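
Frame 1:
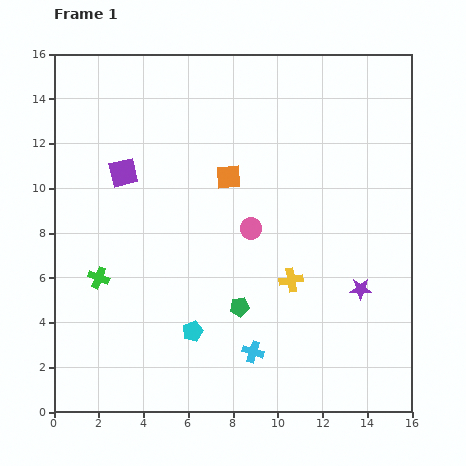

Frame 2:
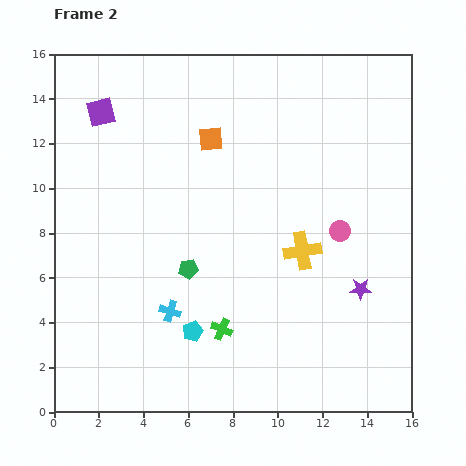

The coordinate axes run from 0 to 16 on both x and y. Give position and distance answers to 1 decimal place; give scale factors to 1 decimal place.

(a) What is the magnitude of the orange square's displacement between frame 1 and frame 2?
1.9

The orange square moved from (7.8, 10.5) to (7.0, 12.2), a distance of √(0.8² + 1.7²) ≈ 1.9.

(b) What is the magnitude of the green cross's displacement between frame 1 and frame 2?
6.0

The green cross moved from (2.0, 6.0) to (7.5, 3.7), a distance of √(5.5² + 2.3²) ≈ 6.0.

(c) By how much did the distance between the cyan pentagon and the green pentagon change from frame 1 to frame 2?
+0.4

Distance in frame 1: 2.4. Distance in frame 2: 2.8.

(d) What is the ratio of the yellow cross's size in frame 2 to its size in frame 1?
1.6×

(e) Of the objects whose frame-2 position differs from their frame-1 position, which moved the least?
the yellow cross

(moved 1.4)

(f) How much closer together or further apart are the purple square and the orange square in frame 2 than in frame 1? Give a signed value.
+0.3

Distance in frame 1: 4.7. Distance in frame 2: 5.0.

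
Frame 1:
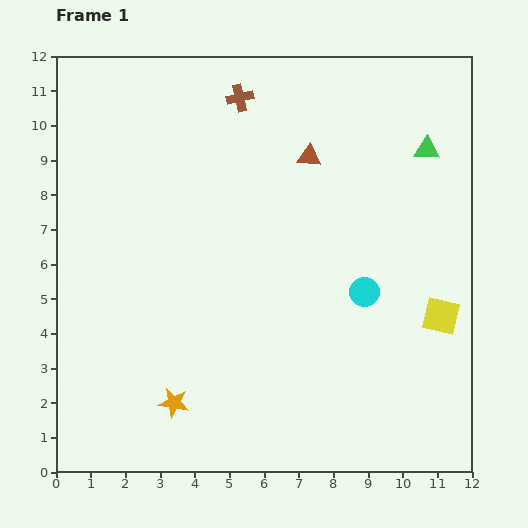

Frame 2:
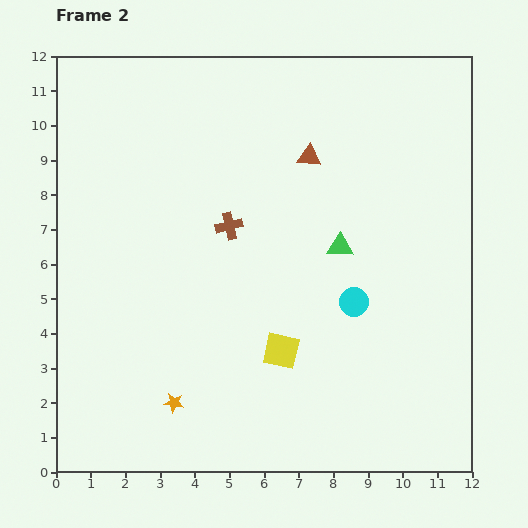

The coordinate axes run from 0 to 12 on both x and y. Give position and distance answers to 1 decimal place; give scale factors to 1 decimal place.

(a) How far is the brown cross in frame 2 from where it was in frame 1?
3.7

The brown cross moved from (5.3, 10.8) to (5.0, 7.1), a distance of √(0.3² + 3.7²) ≈ 3.7.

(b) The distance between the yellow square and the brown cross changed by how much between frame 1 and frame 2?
-4.7

Distance in frame 1: 8.6. Distance in frame 2: 3.9.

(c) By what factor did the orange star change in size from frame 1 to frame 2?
0.7×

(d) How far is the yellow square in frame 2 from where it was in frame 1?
4.7

The yellow square moved from (11.1, 4.5) to (6.5, 3.5), a distance of √(4.6² + 1.0²) ≈ 4.7.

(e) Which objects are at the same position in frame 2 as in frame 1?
the orange star, the brown triangle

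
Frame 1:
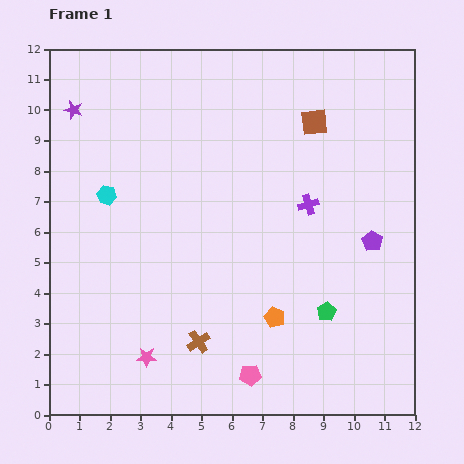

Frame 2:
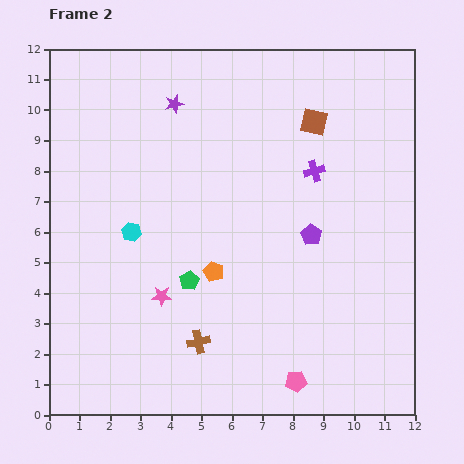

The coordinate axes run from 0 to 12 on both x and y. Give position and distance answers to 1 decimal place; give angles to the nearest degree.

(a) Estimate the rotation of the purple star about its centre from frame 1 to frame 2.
29° counter-clockwise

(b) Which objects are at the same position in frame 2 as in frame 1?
the brown square, the brown cross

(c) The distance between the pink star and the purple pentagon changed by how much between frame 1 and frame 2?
-3.0

Distance in frame 1: 8.3. Distance in frame 2: 5.3.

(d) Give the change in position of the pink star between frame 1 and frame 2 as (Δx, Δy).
(0.5, 2.0)

The pink star was at (3.2, 1.9) in frame 1 and (3.7, 3.9) in frame 2.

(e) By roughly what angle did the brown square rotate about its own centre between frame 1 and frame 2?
18° clockwise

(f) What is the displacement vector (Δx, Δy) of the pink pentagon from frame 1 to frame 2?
(1.5, -0.2)

The pink pentagon was at (6.6, 1.3) in frame 1 and (8.1, 1.1) in frame 2.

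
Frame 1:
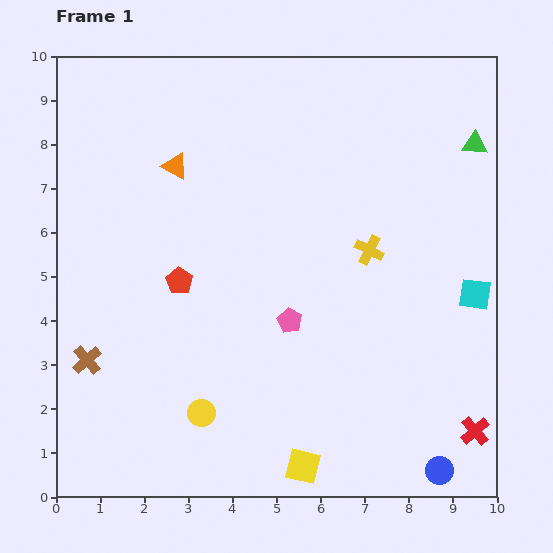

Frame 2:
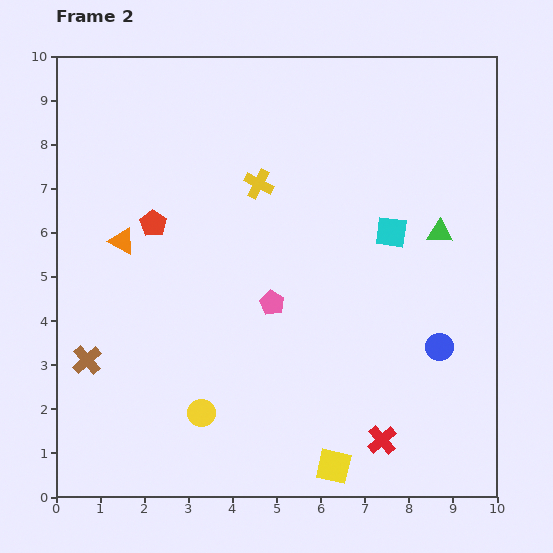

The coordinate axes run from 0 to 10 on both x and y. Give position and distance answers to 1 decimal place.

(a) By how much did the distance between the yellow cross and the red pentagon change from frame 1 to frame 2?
-1.8

Distance in frame 1: 4.4. Distance in frame 2: 2.6.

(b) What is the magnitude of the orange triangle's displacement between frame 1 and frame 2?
2.1

The orange triangle moved from (2.7, 7.5) to (1.5, 5.8), a distance of √(1.2² + 1.7²) ≈ 2.1.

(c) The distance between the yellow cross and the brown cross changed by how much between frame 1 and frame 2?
-1.3

Distance in frame 1: 6.9. Distance in frame 2: 5.6.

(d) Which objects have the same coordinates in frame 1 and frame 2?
the yellow circle, the brown cross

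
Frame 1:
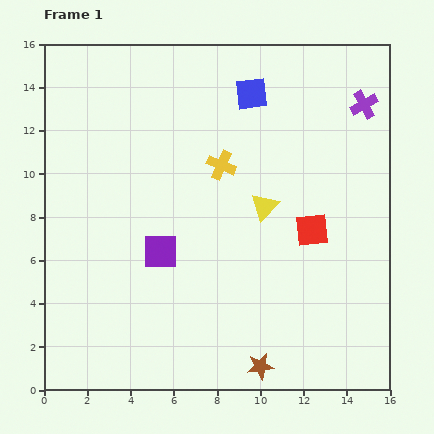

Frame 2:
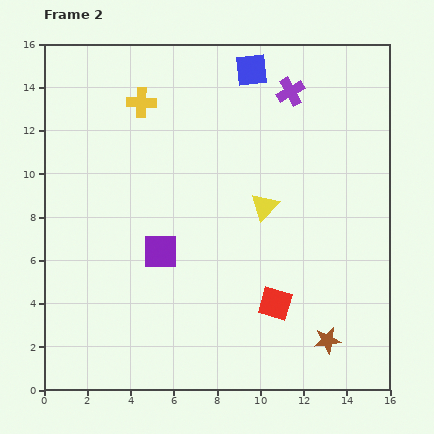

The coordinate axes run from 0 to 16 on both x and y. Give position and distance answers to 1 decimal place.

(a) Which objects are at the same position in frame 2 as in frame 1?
the purple square, the yellow triangle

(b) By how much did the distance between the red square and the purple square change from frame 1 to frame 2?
-1.3

Distance in frame 1: 7.1. Distance in frame 2: 5.8.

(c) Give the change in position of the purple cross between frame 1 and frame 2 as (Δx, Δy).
(-3.4, 0.6)

The purple cross was at (14.8, 13.2) in frame 1 and (11.4, 13.8) in frame 2.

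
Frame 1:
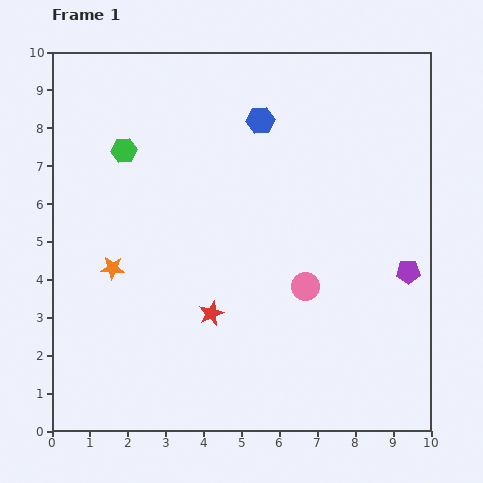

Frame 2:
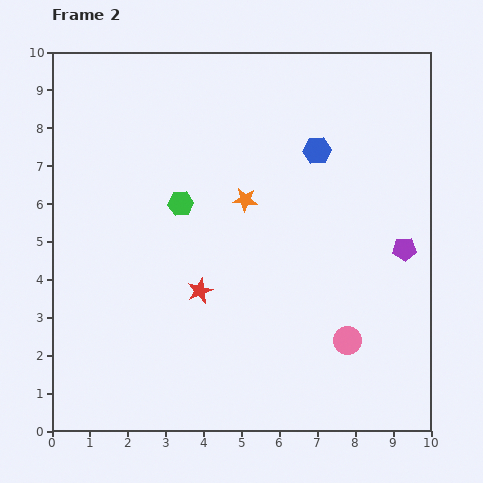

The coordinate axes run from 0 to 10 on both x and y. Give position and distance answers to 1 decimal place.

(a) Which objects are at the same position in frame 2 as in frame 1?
none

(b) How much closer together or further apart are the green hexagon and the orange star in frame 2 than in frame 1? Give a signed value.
-1.4

Distance in frame 1: 3.1. Distance in frame 2: 1.7.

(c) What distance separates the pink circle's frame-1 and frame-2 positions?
1.8

The pink circle moved from (6.7, 3.8) to (7.8, 2.4), a distance of √(1.1² + 1.4²) ≈ 1.8.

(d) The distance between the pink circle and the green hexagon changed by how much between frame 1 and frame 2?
-0.3

Distance in frame 1: 6.0. Distance in frame 2: 5.7.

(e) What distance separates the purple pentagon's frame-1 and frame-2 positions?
0.6

The purple pentagon moved from (9.4, 4.2) to (9.3, 4.8), a distance of √(0.1² + 0.6²) ≈ 0.6.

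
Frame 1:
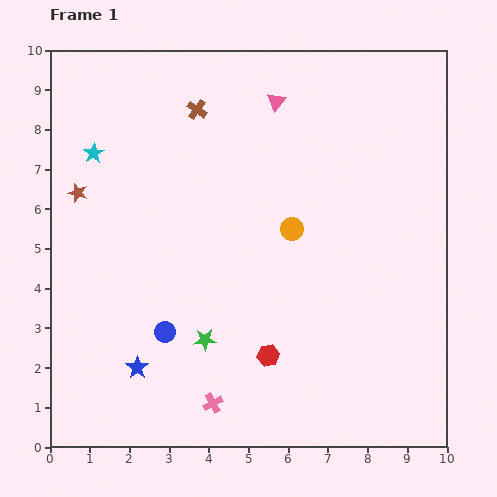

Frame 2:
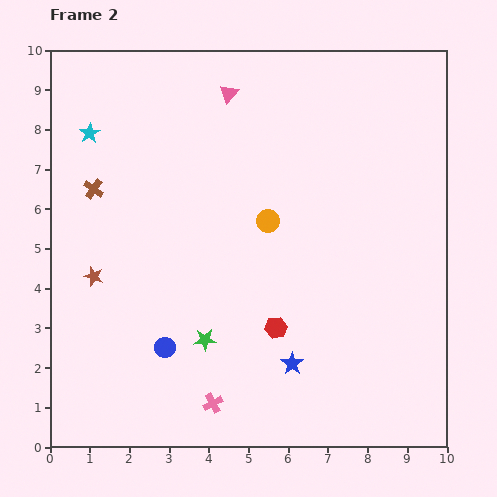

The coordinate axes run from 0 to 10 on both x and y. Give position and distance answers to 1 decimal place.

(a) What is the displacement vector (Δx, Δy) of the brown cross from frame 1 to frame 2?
(-2.6, -2.0)

The brown cross was at (3.7, 8.5) in frame 1 and (1.1, 6.5) in frame 2.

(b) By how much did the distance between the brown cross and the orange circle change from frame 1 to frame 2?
+0.7

Distance in frame 1: 3.8. Distance in frame 2: 4.5.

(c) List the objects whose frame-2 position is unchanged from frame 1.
the pink cross, the green star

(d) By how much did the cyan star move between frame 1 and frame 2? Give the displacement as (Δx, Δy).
(-0.1, 0.5)

The cyan star was at (1.1, 7.4) in frame 1 and (1.0, 7.9) in frame 2.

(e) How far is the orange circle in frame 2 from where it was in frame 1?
0.6

The orange circle moved from (6.1, 5.5) to (5.5, 5.7), a distance of √(0.6² + 0.2²) ≈ 0.6.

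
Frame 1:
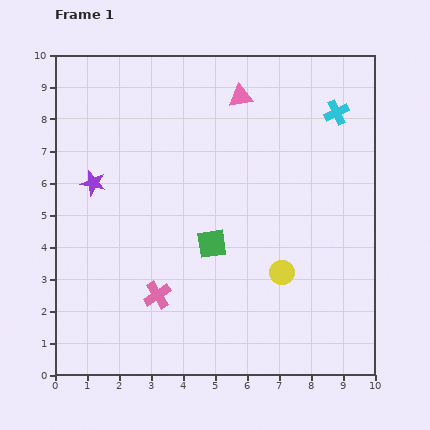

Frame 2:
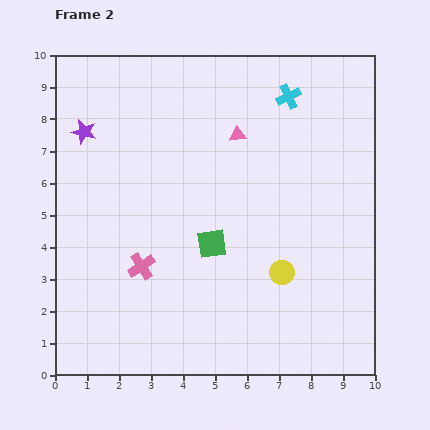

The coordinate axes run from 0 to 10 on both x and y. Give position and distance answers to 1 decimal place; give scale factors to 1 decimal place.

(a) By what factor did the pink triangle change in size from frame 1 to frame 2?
0.7×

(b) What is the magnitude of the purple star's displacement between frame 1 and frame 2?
1.6

The purple star moved from (1.2, 6.0) to (0.9, 7.6), a distance of √(0.3² + 1.6²) ≈ 1.6.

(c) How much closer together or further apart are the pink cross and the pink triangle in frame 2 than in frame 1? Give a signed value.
-1.6

Distance in frame 1: 6.7. Distance in frame 2: 5.1.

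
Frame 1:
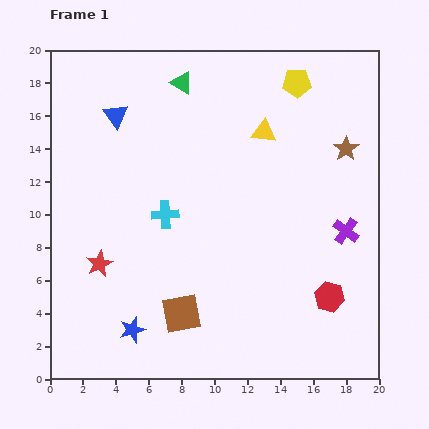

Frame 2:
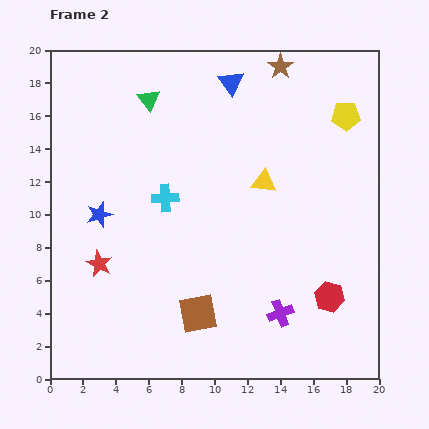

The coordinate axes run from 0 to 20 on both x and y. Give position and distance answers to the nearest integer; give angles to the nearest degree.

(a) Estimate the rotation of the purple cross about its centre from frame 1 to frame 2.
33° clockwise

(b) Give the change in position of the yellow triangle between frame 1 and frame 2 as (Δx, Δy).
(0, -3)

The yellow triangle was at (13, 15) in frame 1 and (13, 12) in frame 2.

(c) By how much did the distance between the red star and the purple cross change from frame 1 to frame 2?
-4

Distance in frame 1: 15. Distance in frame 2: 11.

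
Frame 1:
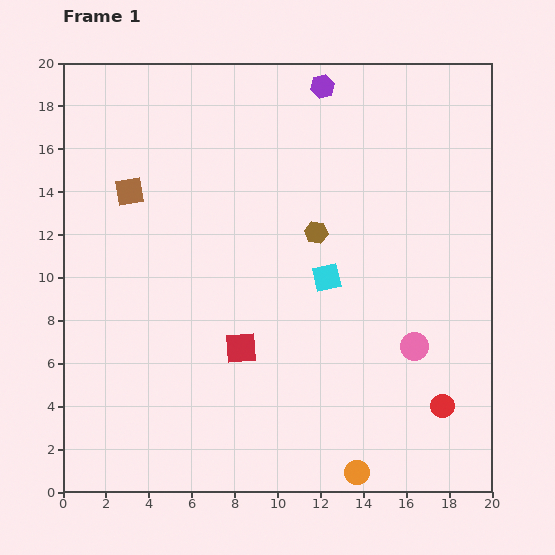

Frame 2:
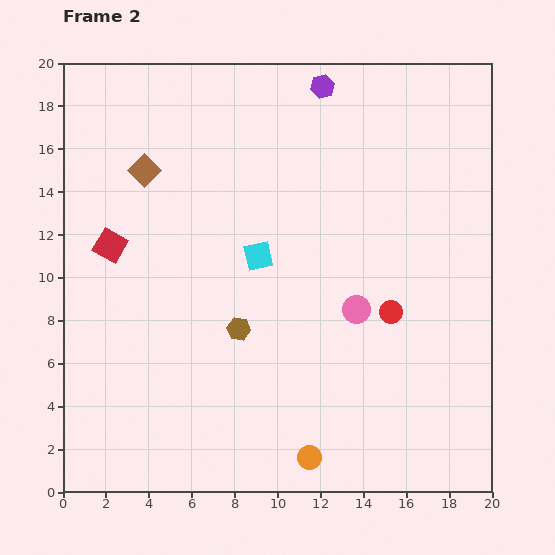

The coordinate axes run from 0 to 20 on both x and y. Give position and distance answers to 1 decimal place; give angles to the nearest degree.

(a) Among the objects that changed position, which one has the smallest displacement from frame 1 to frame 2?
the brown square

(moved 1.2)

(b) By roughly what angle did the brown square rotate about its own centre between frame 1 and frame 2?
36° counter-clockwise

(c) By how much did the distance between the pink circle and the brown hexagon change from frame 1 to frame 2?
-1.4

Distance in frame 1: 7.0. Distance in frame 2: 5.6.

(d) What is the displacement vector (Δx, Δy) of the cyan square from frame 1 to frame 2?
(-3.2, 1.0)

The cyan square was at (12.3, 10.0) in frame 1 and (9.1, 11.0) in frame 2.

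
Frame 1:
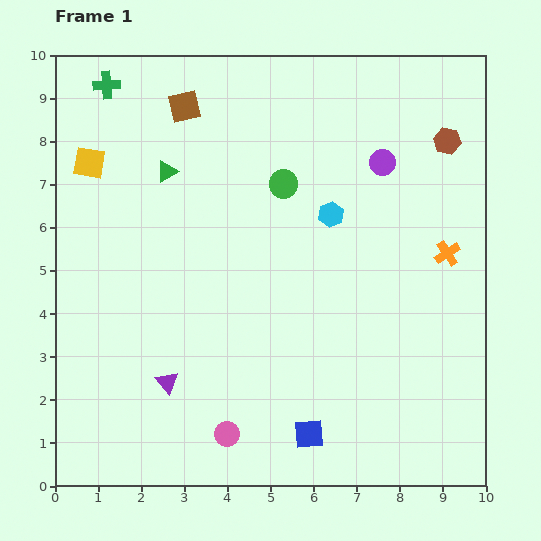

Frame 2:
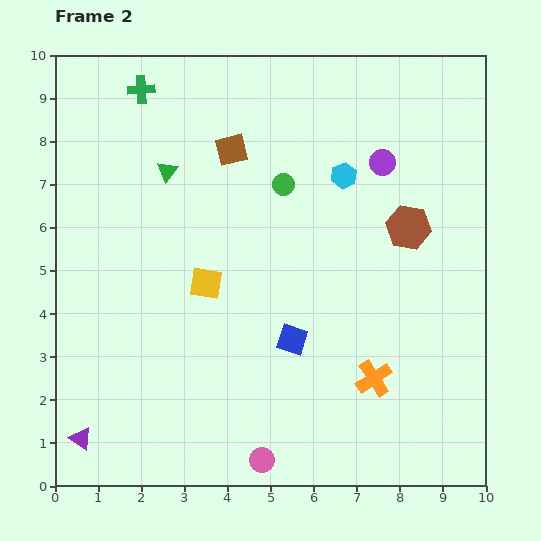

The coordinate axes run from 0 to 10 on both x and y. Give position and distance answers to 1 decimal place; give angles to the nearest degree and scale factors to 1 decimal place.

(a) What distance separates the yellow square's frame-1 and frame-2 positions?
3.9

The yellow square moved from (0.8, 7.5) to (3.5, 4.7), a distance of √(2.7² + 2.8²) ≈ 3.9.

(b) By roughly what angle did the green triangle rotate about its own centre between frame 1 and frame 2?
22° counter-clockwise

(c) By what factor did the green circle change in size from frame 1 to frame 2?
0.8×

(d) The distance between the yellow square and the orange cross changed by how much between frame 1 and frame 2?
-4.1

Distance in frame 1: 8.6. Distance in frame 2: 4.5.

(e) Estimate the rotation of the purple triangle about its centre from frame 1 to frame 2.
16° counter-clockwise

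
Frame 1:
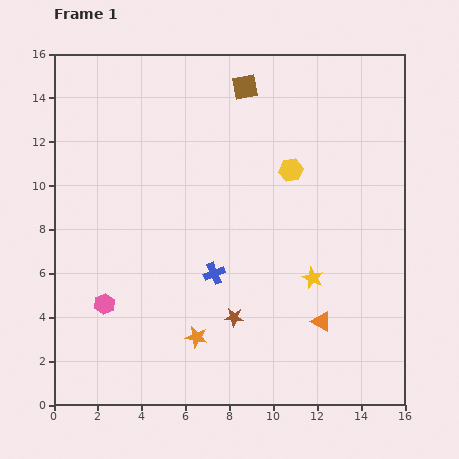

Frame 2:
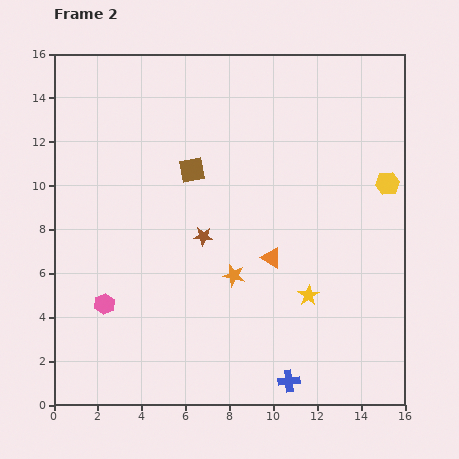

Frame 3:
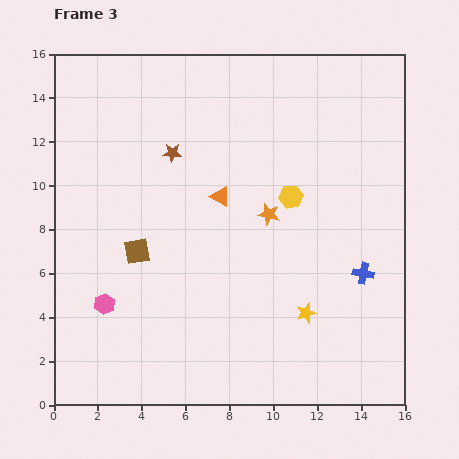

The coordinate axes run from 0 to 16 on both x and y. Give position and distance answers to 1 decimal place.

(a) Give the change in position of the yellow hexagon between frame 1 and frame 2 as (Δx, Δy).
(4.4, -0.6)

The yellow hexagon was at (10.8, 10.7) in frame 1 and (15.2, 10.1) in frame 2.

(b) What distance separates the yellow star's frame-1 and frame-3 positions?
1.6

The yellow star moved from (11.8, 5.8) to (11.5, 4.2), a distance of √(0.3² + 1.6²) ≈ 1.6.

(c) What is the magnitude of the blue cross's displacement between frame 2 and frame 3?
6.0

The blue cross moved from (10.7, 1.1) to (14.1, 6.0), a distance of √(3.4² + 4.9²) ≈ 6.0.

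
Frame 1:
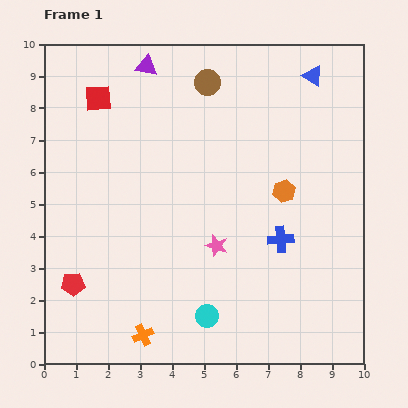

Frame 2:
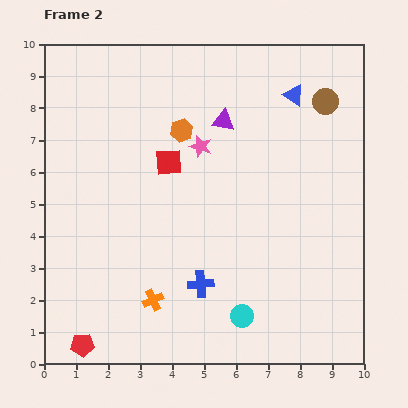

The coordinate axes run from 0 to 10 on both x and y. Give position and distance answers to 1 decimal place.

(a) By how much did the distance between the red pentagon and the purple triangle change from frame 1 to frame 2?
+1.1

Distance in frame 1: 7.2. Distance in frame 2: 8.3.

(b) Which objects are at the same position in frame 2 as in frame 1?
none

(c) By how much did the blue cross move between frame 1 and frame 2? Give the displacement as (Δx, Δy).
(-2.5, -1.4)

The blue cross was at (7.4, 3.9) in frame 1 and (4.9, 2.5) in frame 2.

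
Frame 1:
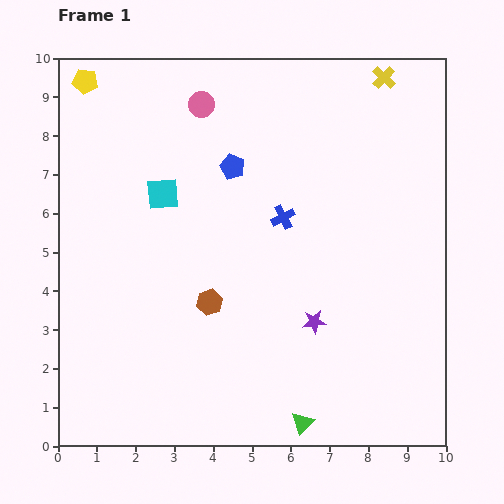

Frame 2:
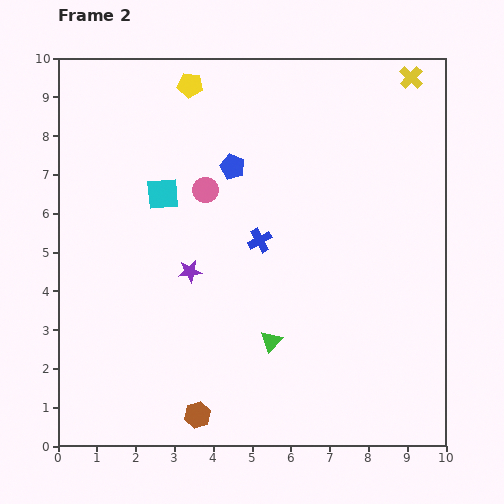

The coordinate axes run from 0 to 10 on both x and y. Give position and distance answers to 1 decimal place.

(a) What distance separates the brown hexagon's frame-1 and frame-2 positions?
2.9

The brown hexagon moved from (3.9, 3.7) to (3.6, 0.8), a distance of √(0.3² + 2.9²) ≈ 2.9.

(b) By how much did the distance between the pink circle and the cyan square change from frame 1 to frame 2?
-1.4

Distance in frame 1: 2.5. Distance in frame 2: 1.1.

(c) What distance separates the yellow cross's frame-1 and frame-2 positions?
0.7

The yellow cross moved from (8.4, 9.5) to (9.1, 9.5), a distance of √(0.7² + 0.0²) ≈ 0.7.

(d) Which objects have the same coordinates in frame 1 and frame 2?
the blue pentagon, the cyan square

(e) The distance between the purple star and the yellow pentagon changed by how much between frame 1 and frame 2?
-3.8

Distance in frame 1: 8.6. Distance in frame 2: 4.8.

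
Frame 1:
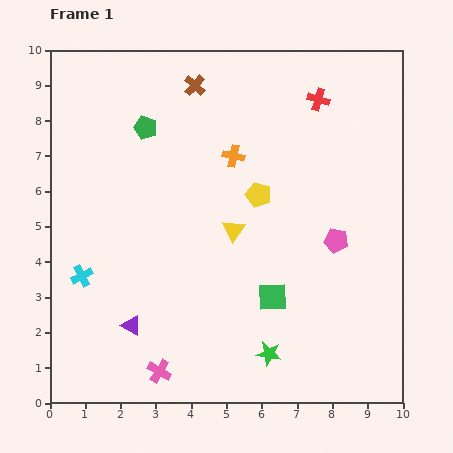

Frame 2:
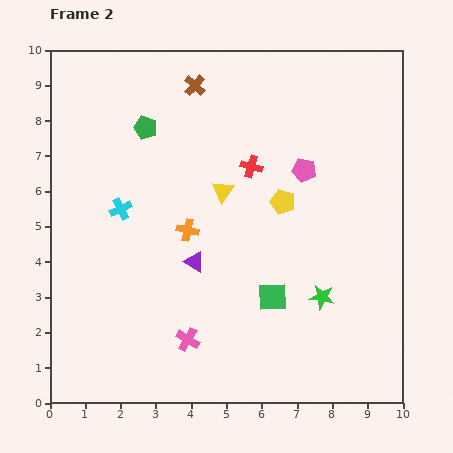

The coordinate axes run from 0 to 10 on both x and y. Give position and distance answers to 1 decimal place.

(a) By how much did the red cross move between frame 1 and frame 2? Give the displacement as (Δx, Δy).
(-1.9, -1.9)

The red cross was at (7.6, 8.6) in frame 1 and (5.7, 6.7) in frame 2.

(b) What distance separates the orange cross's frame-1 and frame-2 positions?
2.5

The orange cross moved from (5.2, 7.0) to (3.9, 4.9), a distance of √(1.3² + 2.1²) ≈ 2.5.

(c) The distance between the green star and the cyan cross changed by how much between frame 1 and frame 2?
+0.5

Distance in frame 1: 5.7. Distance in frame 2: 6.2.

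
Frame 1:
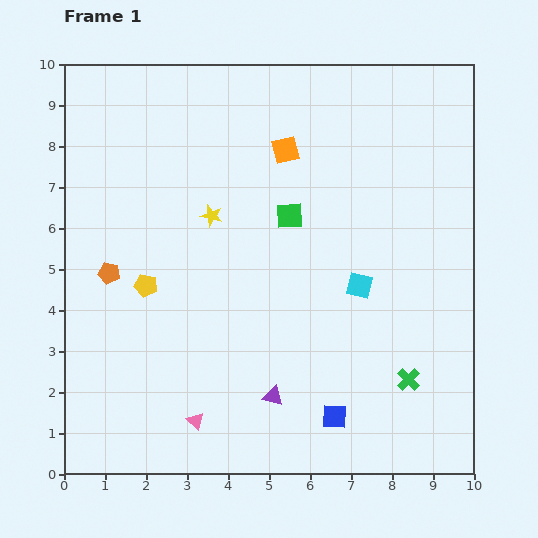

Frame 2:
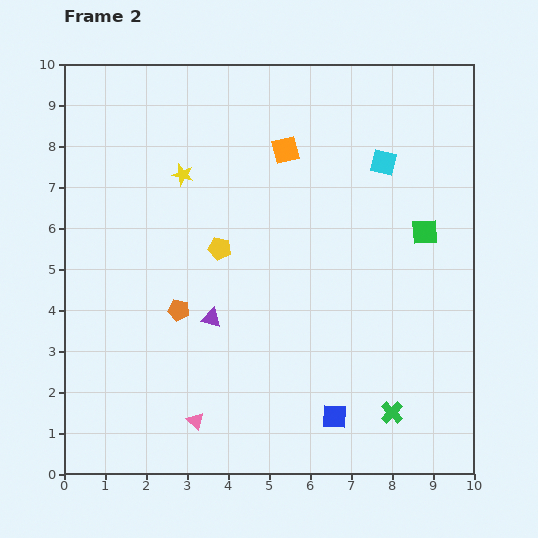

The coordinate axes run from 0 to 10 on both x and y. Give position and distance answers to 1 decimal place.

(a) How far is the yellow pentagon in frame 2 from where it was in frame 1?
2.0

The yellow pentagon moved from (2.0, 4.6) to (3.8, 5.5), a distance of √(1.8² + 0.9²) ≈ 2.0.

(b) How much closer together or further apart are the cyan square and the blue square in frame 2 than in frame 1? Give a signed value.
+3.0

Distance in frame 1: 3.3. Distance in frame 2: 6.3.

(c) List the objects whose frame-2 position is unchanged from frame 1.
the pink triangle, the orange square, the blue square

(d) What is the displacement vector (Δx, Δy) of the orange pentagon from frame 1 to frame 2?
(1.7, -0.9)

The orange pentagon was at (1.1, 4.9) in frame 1 and (2.8, 4.0) in frame 2.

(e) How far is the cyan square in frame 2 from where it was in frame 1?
3.1

The cyan square moved from (7.2, 4.6) to (7.8, 7.6), a distance of √(0.6² + 3.0²) ≈ 3.1.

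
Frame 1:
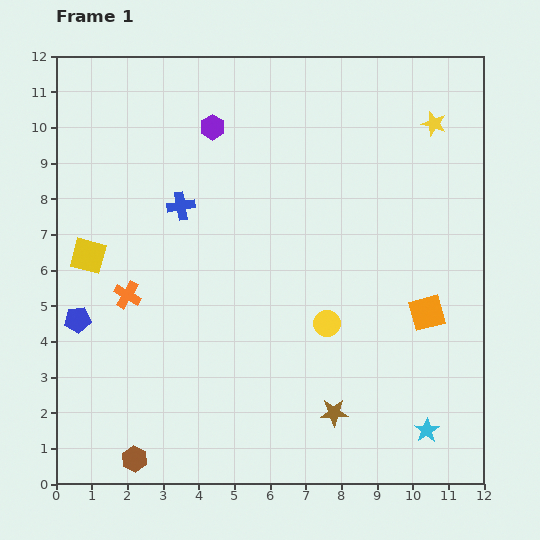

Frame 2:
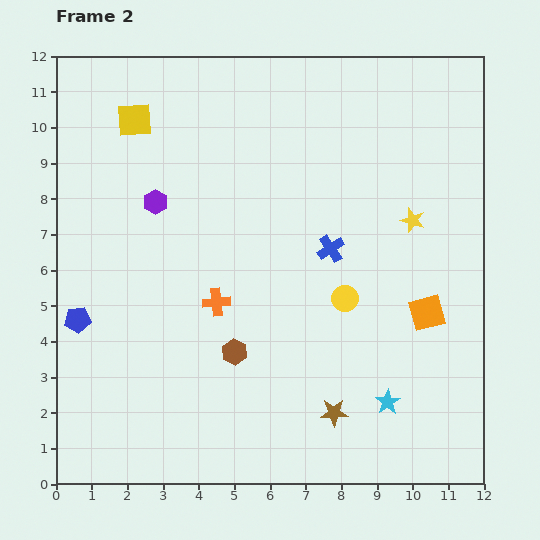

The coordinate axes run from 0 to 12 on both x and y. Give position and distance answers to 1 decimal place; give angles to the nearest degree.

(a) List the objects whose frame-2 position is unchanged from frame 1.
the brown star, the orange square, the blue pentagon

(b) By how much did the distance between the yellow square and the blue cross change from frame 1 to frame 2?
+3.6

Distance in frame 1: 3.0. Distance in frame 2: 6.6.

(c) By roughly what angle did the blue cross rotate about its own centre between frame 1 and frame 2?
24° counter-clockwise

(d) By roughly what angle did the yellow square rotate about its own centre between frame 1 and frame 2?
18° counter-clockwise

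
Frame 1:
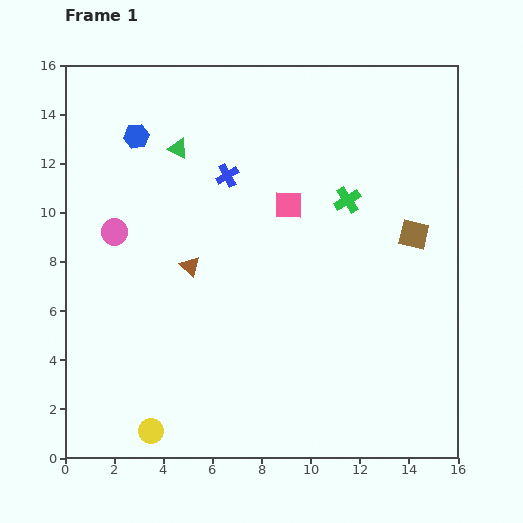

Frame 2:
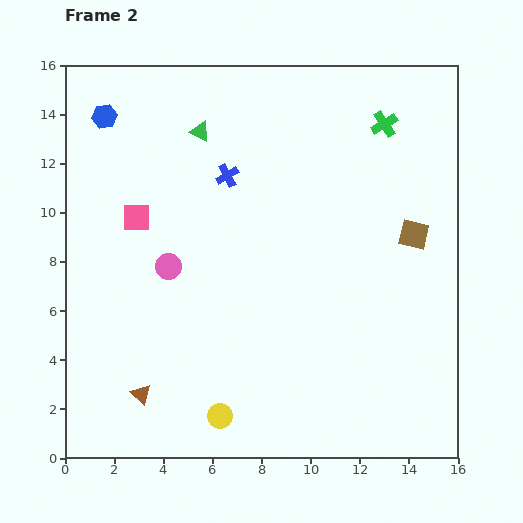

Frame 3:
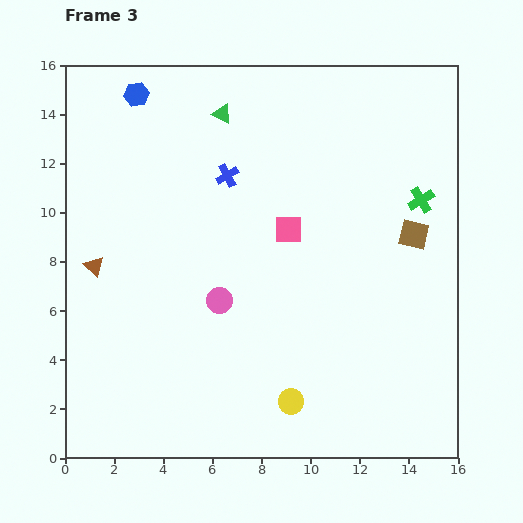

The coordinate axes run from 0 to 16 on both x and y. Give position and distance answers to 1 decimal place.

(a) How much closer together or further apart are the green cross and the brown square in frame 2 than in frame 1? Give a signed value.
+1.7

Distance in frame 1: 3.0. Distance in frame 2: 4.7.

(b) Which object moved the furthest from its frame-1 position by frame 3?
the yellow circle

(moved 5.8; next 5.1)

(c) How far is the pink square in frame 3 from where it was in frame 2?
6.2

The pink square moved from (2.9, 9.8) to (9.1, 9.3), a distance of √(6.2² + 0.5²) ≈ 6.2.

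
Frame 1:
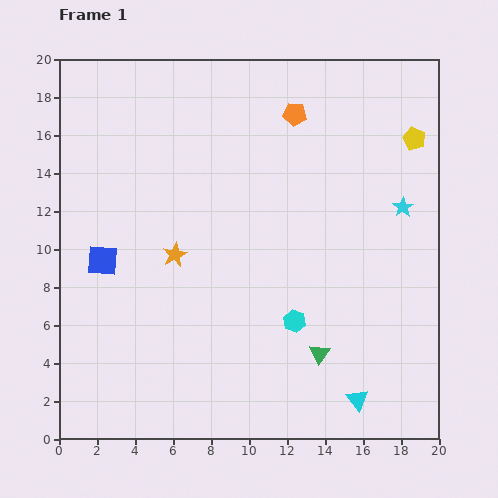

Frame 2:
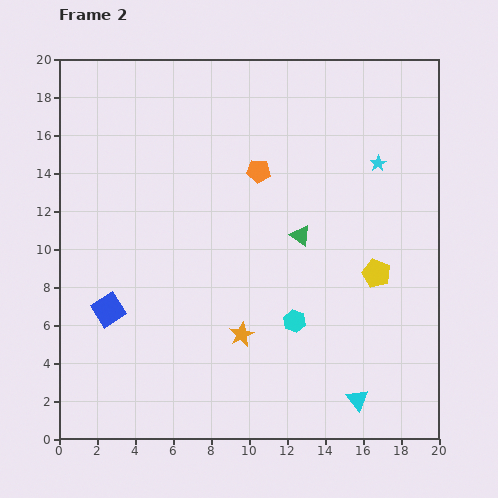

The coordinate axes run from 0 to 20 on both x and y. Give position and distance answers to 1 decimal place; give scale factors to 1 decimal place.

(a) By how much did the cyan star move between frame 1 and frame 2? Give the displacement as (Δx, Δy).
(-1.3, 2.3)

The cyan star was at (18.1, 12.2) in frame 1 and (16.8, 14.5) in frame 2.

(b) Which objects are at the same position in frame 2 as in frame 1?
the cyan hexagon, the cyan triangle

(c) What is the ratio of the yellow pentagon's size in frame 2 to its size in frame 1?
1.3×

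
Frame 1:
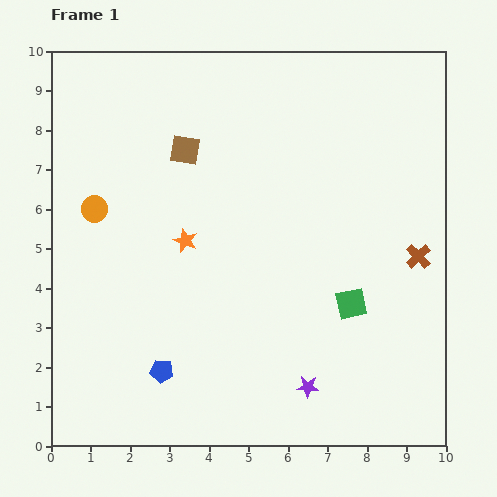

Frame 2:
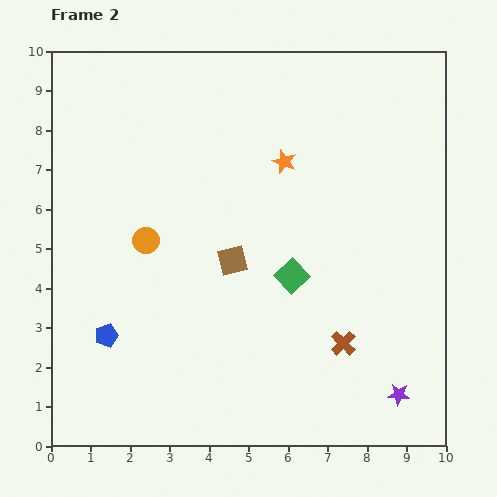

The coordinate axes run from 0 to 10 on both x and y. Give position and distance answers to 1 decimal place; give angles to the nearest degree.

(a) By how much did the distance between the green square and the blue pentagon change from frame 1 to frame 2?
-0.2

Distance in frame 1: 5.1. Distance in frame 2: 4.9.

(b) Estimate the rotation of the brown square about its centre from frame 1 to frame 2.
23° counter-clockwise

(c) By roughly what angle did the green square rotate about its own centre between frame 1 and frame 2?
30° counter-clockwise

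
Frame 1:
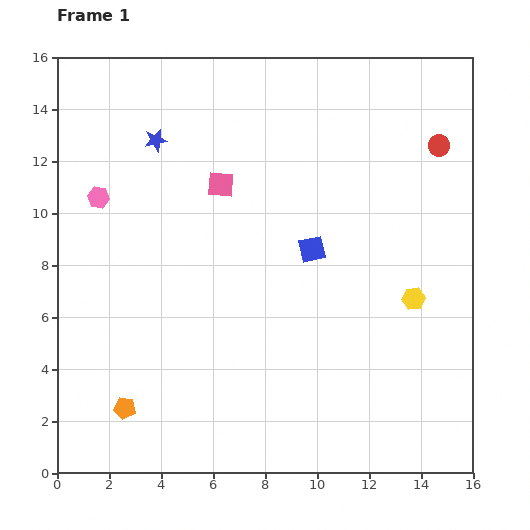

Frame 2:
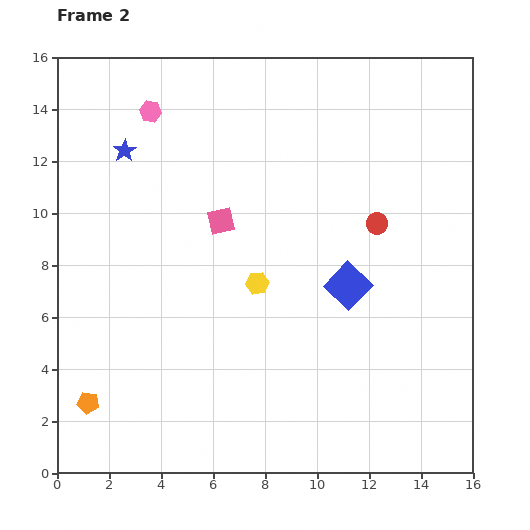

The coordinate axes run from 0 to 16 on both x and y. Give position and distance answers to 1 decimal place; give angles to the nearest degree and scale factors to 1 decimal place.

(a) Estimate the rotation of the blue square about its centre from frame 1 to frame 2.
34° counter-clockwise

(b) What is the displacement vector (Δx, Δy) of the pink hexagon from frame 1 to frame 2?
(2.0, 3.3)

The pink hexagon was at (1.6, 10.6) in frame 1 and (3.6, 13.9) in frame 2.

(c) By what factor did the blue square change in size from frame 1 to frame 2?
1.6×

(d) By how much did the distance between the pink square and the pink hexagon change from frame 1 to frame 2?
+0.3

Distance in frame 1: 4.7. Distance in frame 2: 5.0.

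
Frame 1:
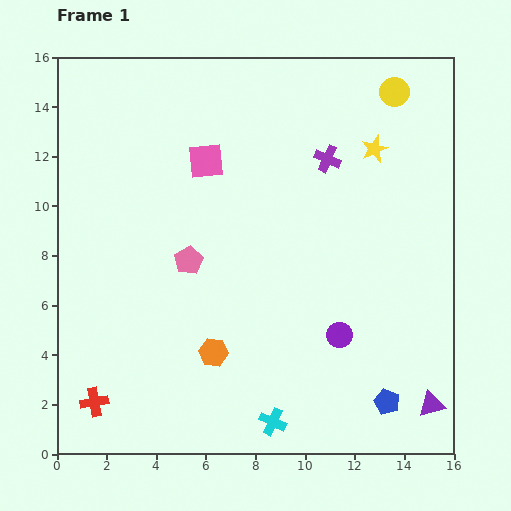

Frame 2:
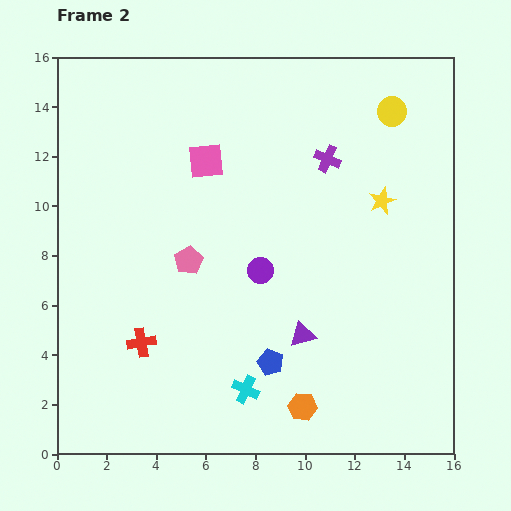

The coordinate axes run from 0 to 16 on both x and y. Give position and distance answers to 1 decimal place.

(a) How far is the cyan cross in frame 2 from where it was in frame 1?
1.7

The cyan cross moved from (8.7, 1.3) to (7.6, 2.6), a distance of √(1.1² + 1.3²) ≈ 1.7.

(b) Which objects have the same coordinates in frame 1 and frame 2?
the purple cross, the pink pentagon, the pink square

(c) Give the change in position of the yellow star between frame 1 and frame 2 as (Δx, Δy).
(0.3, -2.1)

The yellow star was at (12.8, 12.3) in frame 1 and (13.1, 10.2) in frame 2.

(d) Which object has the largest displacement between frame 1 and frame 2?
the purple triangle

(moved 5.9; next 5.0)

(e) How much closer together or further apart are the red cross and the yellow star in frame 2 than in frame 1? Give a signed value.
-3.9

Distance in frame 1: 15.2. Distance in frame 2: 11.3.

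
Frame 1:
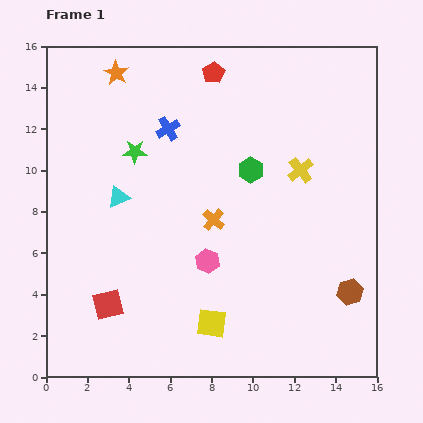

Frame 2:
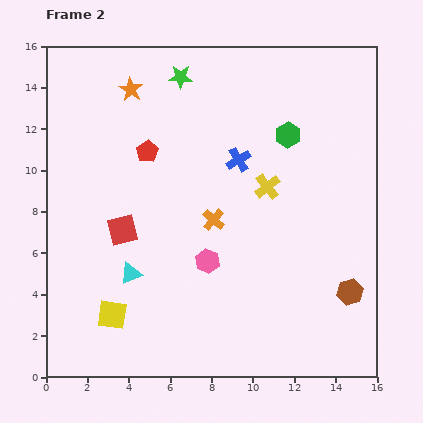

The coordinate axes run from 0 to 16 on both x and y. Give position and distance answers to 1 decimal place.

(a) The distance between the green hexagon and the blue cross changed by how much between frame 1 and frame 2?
-1.8

Distance in frame 1: 4.5. Distance in frame 2: 2.7.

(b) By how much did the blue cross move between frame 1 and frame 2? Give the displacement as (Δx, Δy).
(3.4, -1.5)

The blue cross was at (5.9, 12.0) in frame 1 and (9.3, 10.5) in frame 2.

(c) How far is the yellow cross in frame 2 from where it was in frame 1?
1.8

The yellow cross moved from (12.3, 10.0) to (10.7, 9.2), a distance of √(1.6² + 0.8²) ≈ 1.8.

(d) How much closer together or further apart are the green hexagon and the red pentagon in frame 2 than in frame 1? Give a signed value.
+1.8

Distance in frame 1: 5.0. Distance in frame 2: 6.8.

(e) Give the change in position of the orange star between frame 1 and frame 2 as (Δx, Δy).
(0.7, -0.8)

The orange star was at (3.4, 14.7) in frame 1 and (4.1, 13.9) in frame 2.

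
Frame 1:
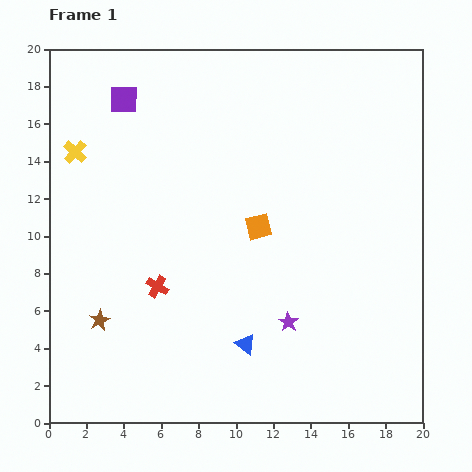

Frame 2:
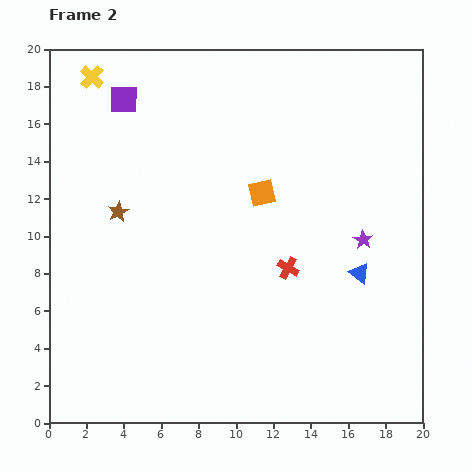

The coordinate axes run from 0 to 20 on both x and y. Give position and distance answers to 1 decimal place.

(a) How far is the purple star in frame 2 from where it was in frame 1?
5.9

The purple star moved from (12.8, 5.4) to (16.8, 9.8), a distance of √(4.0² + 4.4²) ≈ 5.9.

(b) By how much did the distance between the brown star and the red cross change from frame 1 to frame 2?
+6.0

Distance in frame 1: 3.6. Distance in frame 2: 9.6.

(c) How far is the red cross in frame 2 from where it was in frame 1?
7.1

The red cross moved from (5.8, 7.3) to (12.8, 8.3), a distance of √(7.0² + 1.0²) ≈ 7.1.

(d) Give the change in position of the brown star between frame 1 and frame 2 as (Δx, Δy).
(1.0, 5.8)

The brown star was at (2.7, 5.5) in frame 1 and (3.7, 11.3) in frame 2.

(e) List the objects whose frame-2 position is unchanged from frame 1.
the purple square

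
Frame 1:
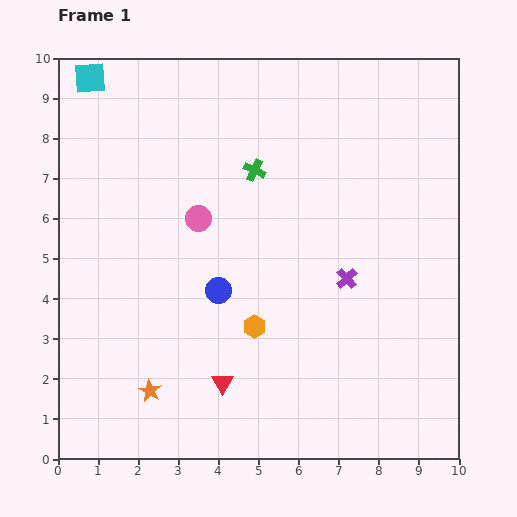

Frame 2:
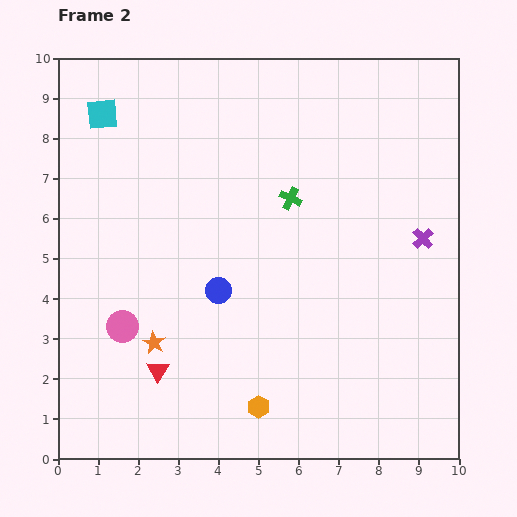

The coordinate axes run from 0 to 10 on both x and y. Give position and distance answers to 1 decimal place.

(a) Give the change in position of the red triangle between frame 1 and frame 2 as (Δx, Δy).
(-1.6, 0.3)

The red triangle was at (4.1, 1.9) in frame 1 and (2.5, 2.2) in frame 2.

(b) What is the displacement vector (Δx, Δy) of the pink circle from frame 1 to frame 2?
(-1.9, -2.7)

The pink circle was at (3.5, 6.0) in frame 1 and (1.6, 3.3) in frame 2.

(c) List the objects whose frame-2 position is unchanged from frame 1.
the blue circle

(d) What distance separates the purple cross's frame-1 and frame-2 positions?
2.1

The purple cross moved from (7.2, 4.5) to (9.1, 5.5), a distance of √(1.9² + 1.0²) ≈ 2.1.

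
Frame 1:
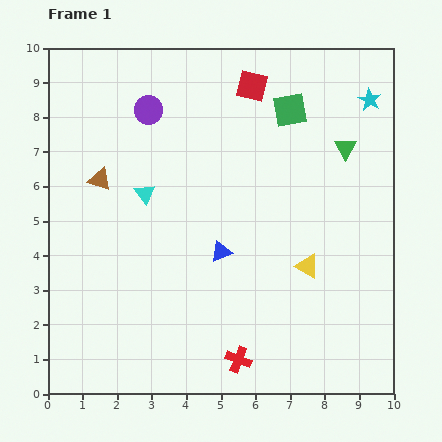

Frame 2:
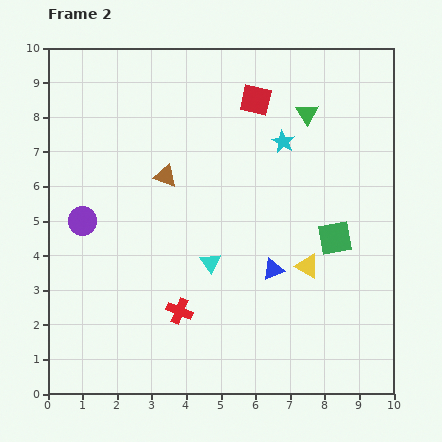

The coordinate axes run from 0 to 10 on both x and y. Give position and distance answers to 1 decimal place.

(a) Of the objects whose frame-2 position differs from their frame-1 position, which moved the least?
the red square

(moved 0.4)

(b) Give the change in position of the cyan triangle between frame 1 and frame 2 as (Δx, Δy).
(1.9, -2.0)

The cyan triangle was at (2.8, 5.8) in frame 1 and (4.7, 3.8) in frame 2.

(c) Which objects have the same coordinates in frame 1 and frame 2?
the yellow triangle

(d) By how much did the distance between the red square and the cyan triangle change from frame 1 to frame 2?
+0.5

Distance in frame 1: 4.4. Distance in frame 2: 4.9.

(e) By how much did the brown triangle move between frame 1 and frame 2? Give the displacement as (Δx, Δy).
(1.9, 0.1)

The brown triangle was at (1.5, 6.2) in frame 1 and (3.4, 6.3) in frame 2.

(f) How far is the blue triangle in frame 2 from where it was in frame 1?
1.6

The blue triangle moved from (5.0, 4.1) to (6.5, 3.6), a distance of √(1.5² + 0.5²) ≈ 1.6.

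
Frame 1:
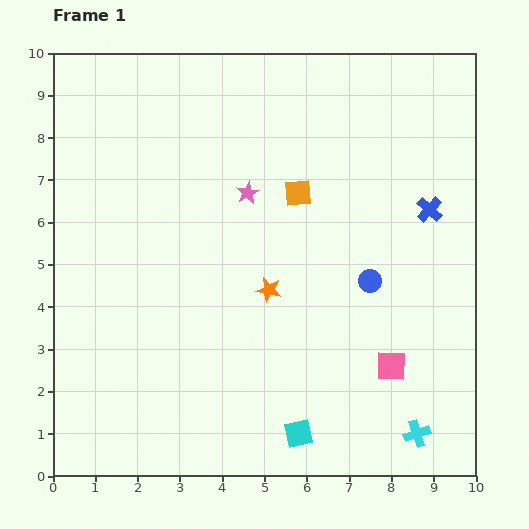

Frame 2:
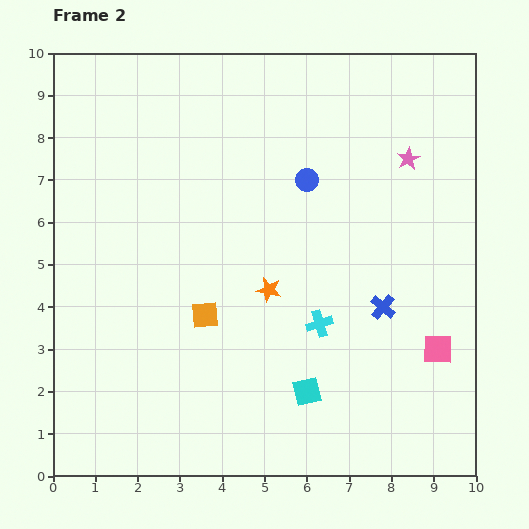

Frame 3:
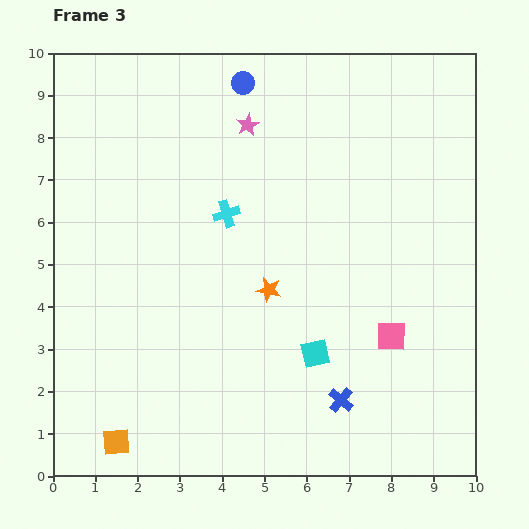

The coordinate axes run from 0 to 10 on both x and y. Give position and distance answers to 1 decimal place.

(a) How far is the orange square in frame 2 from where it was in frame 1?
3.6

The orange square moved from (5.8, 6.7) to (3.6, 3.8), a distance of √(2.2² + 2.9²) ≈ 3.6.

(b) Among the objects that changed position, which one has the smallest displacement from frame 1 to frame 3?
the pink square

(moved 0.7)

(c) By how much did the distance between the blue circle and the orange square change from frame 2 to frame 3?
+5.0

Distance in frame 2: 4.0. Distance in frame 3: 9.0.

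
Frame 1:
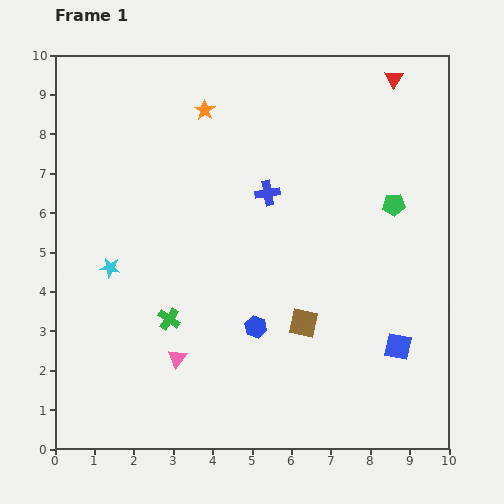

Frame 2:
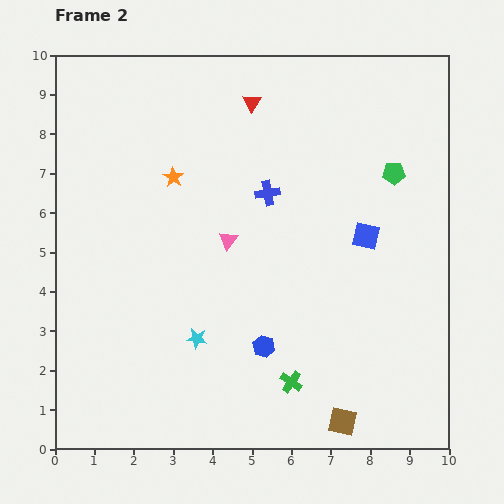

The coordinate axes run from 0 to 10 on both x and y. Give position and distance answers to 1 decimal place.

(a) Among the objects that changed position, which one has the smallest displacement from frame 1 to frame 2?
the blue hexagon

(moved 0.5)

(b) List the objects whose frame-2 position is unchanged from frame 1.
the blue cross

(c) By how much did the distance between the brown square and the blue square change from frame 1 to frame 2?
+2.2

Distance in frame 1: 2.5. Distance in frame 2: 4.7.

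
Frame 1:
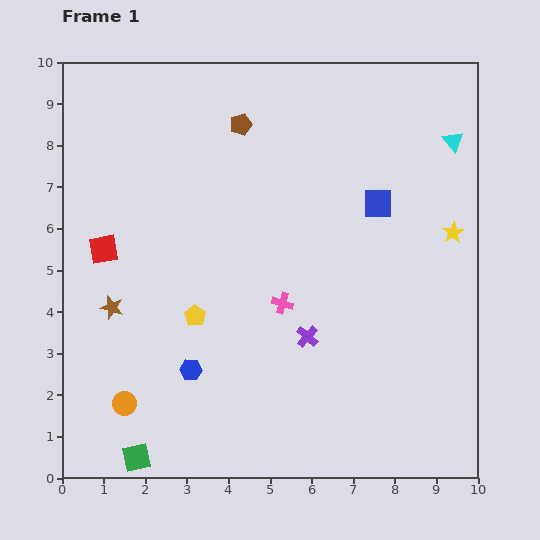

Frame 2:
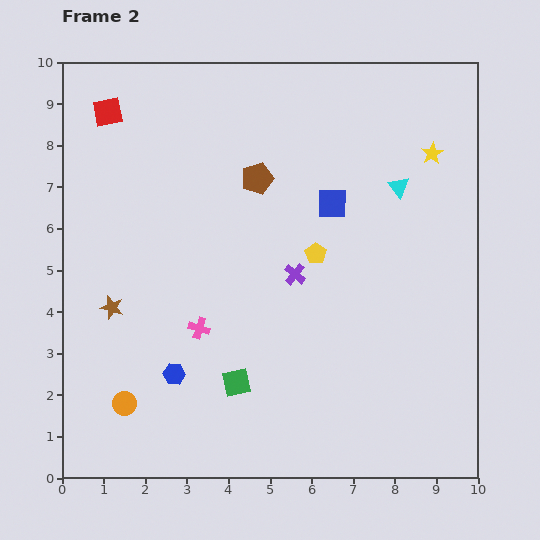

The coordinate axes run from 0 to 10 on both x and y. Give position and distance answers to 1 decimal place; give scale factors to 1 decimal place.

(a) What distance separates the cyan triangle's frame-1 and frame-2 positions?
1.7

The cyan triangle moved from (9.4, 8.1) to (8.1, 7.0), a distance of √(1.3² + 1.1²) ≈ 1.7.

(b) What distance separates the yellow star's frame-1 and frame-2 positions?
2.0

The yellow star moved from (9.4, 5.9) to (8.9, 7.8), a distance of √(0.5² + 1.9²) ≈ 2.0.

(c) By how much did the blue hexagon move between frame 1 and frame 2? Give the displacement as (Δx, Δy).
(-0.4, -0.1)

The blue hexagon was at (3.1, 2.6) in frame 1 and (2.7, 2.5) in frame 2.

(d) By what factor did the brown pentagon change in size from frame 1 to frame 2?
1.4×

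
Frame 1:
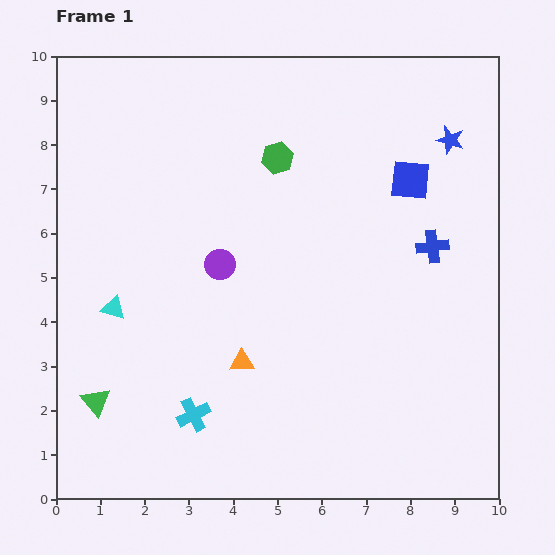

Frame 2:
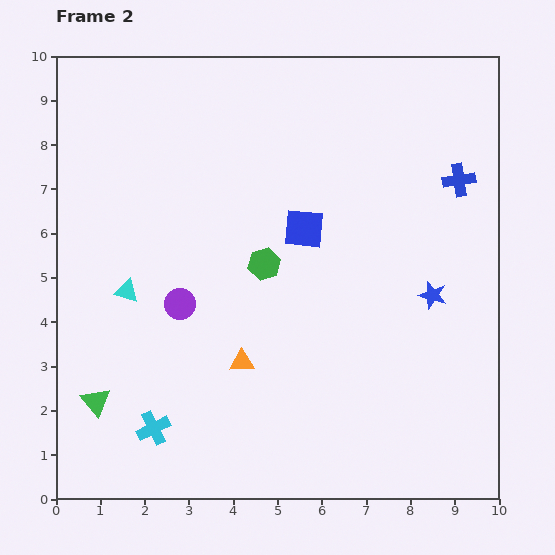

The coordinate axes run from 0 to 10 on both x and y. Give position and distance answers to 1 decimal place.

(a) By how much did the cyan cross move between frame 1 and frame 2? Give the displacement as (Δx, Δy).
(-0.9, -0.3)

The cyan cross was at (3.1, 1.9) in frame 1 and (2.2, 1.6) in frame 2.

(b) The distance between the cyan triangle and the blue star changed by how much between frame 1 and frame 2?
-1.6

Distance in frame 1: 8.5. Distance in frame 2: 6.9.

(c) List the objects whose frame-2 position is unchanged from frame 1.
the orange triangle, the green triangle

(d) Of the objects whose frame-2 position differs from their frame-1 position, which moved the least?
the cyan triangle

(moved 0.5)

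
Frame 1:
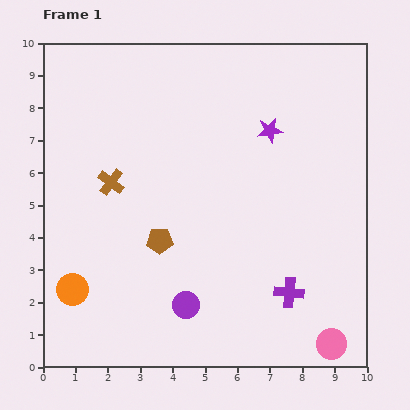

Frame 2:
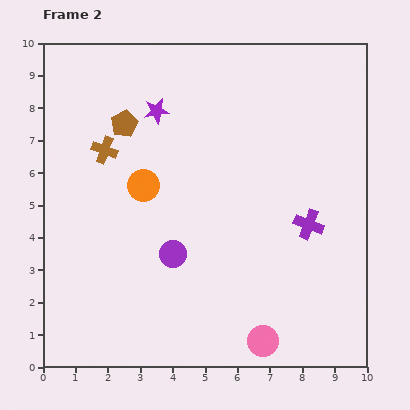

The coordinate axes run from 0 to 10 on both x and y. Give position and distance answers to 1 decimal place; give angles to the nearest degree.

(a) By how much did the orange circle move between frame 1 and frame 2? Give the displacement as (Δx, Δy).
(2.2, 3.2)

The orange circle was at (0.9, 2.4) in frame 1 and (3.1, 5.6) in frame 2.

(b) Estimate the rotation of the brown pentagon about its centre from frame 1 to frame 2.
27° counter-clockwise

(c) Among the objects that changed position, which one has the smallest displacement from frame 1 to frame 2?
the brown cross

(moved 1.0)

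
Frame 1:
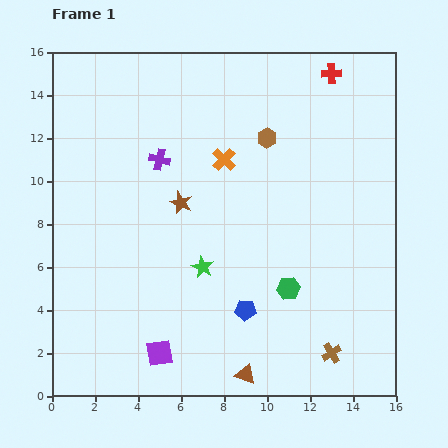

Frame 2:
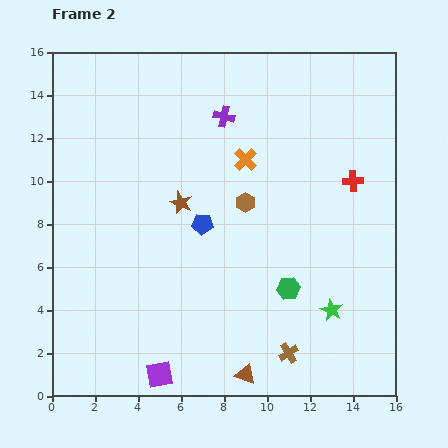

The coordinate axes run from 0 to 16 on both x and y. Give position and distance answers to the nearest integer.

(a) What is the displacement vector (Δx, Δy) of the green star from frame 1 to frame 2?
(6, -2)

The green star was at (7, 6) in frame 1 and (13, 4) in frame 2.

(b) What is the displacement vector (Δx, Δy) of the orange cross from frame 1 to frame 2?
(1, 0)

The orange cross was at (8, 11) in frame 1 and (9, 11) in frame 2.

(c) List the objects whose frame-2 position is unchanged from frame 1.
the green hexagon, the brown star, the brown triangle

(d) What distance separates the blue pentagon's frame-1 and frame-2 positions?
4

The blue pentagon moved from (9, 4) to (7, 8), a distance of √(2² + 4²) ≈ 4.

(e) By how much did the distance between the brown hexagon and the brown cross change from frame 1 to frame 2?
-3

Distance in frame 1: 10. Distance in frame 2: 7.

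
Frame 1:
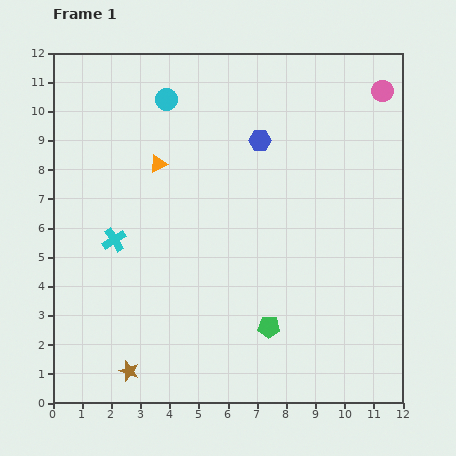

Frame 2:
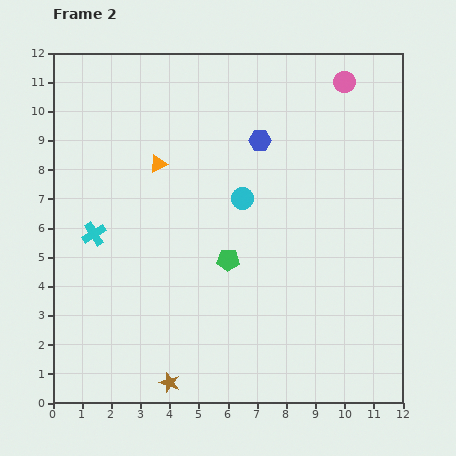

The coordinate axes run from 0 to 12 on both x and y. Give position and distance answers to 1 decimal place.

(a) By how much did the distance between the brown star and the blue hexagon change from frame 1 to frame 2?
-0.2

Distance in frame 1: 9.1. Distance in frame 2: 8.9.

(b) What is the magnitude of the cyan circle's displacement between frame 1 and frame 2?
4.3

The cyan circle moved from (3.9, 10.4) to (6.5, 7.0), a distance of √(2.6² + 3.4²) ≈ 4.3.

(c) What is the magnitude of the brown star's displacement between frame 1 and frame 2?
1.5

The brown star moved from (2.6, 1.1) to (4.0, 0.7), a distance of √(1.4² + 0.4²) ≈ 1.5.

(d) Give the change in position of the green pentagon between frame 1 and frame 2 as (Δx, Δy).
(-1.4, 2.3)

The green pentagon was at (7.4, 2.6) in frame 1 and (6.0, 4.9) in frame 2.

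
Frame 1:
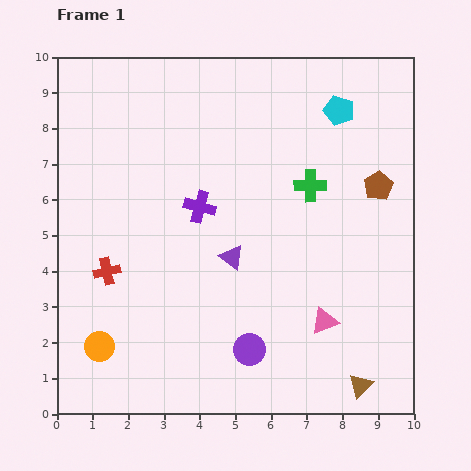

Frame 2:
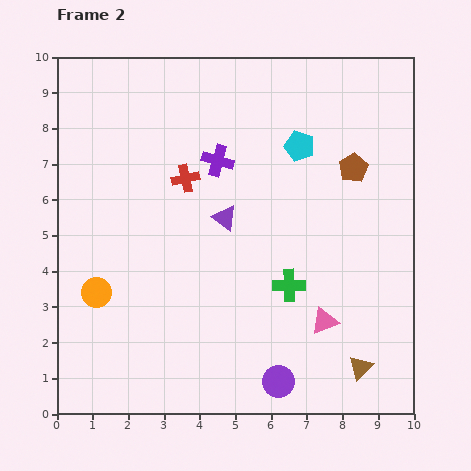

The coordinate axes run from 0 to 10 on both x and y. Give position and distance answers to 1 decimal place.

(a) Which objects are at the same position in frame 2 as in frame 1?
the pink triangle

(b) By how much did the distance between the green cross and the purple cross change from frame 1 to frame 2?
+0.8

Distance in frame 1: 3.2. Distance in frame 2: 4.0.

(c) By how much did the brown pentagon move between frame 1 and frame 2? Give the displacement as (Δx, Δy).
(-0.7, 0.5)

The brown pentagon was at (9.0, 6.4) in frame 1 and (8.3, 6.9) in frame 2.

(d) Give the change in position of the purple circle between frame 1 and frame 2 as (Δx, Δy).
(0.8, -0.9)

The purple circle was at (5.4, 1.8) in frame 1 and (6.2, 0.9) in frame 2.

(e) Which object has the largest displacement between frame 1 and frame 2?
the red cross

(moved 3.4; next 2.9)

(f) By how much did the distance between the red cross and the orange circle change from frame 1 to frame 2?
+2.0

Distance in frame 1: 2.1. Distance in frame 2: 4.1.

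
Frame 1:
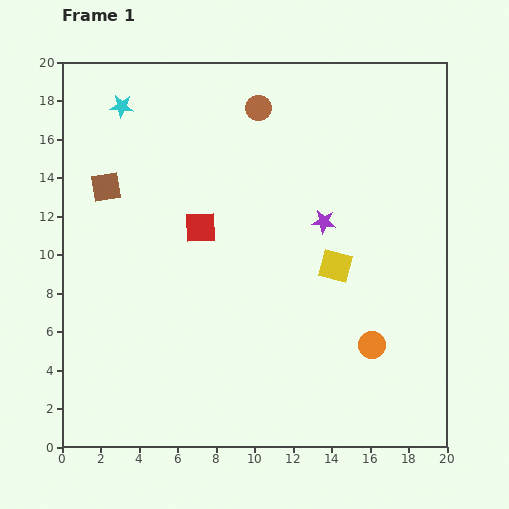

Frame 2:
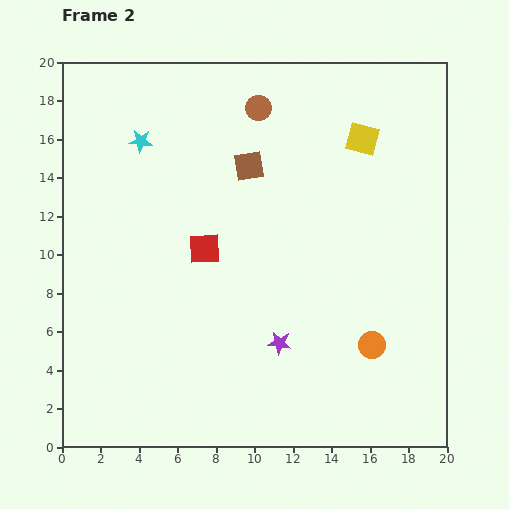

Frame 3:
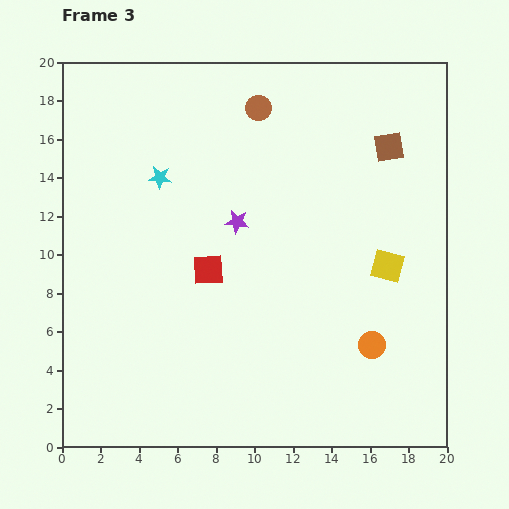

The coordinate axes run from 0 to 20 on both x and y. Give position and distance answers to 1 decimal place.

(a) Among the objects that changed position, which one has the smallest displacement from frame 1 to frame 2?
the red square

(moved 1.1)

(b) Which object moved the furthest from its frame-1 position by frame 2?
the brown square

(moved 7.5; next 6.7)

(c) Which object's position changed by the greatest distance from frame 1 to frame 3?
the brown square

(moved 14.8; next 4.5)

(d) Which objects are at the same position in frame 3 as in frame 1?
the orange circle, the brown circle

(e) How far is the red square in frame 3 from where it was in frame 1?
2.2

The red square moved from (7.2, 11.4) to (7.6, 9.2), a distance of √(0.4² + 2.2²) ≈ 2.2.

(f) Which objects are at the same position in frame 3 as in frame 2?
the orange circle, the brown circle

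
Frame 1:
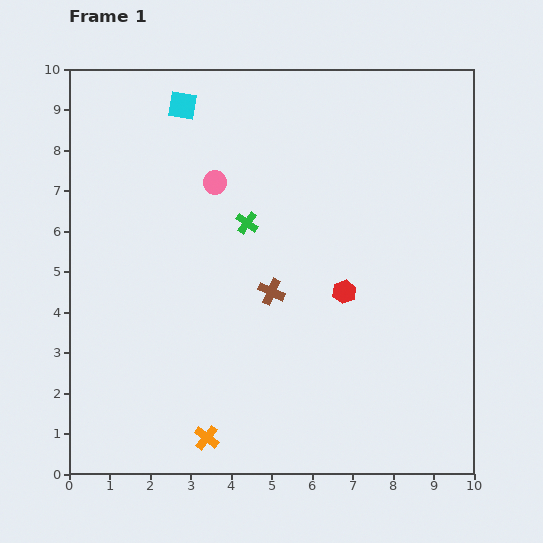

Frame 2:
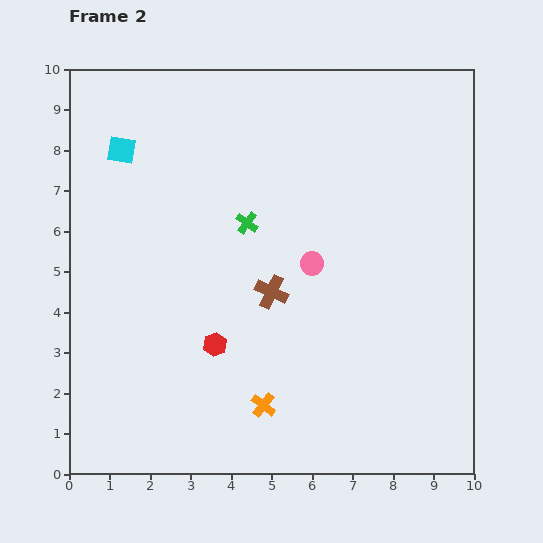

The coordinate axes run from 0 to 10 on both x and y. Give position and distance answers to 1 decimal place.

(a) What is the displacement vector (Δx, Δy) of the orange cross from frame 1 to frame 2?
(1.4, 0.8)

The orange cross was at (3.4, 0.9) in frame 1 and (4.8, 1.7) in frame 2.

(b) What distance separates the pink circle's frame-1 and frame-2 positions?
3.1

The pink circle moved from (3.6, 7.2) to (6.0, 5.2), a distance of √(2.4² + 2.0²) ≈ 3.1.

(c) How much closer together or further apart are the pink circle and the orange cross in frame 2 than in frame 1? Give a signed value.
-2.6

Distance in frame 1: 6.3. Distance in frame 2: 3.7.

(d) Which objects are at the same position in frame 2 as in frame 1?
the brown cross, the green cross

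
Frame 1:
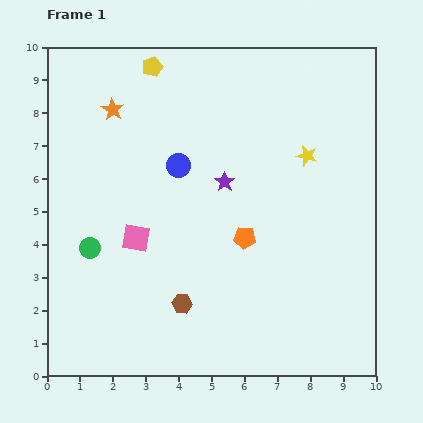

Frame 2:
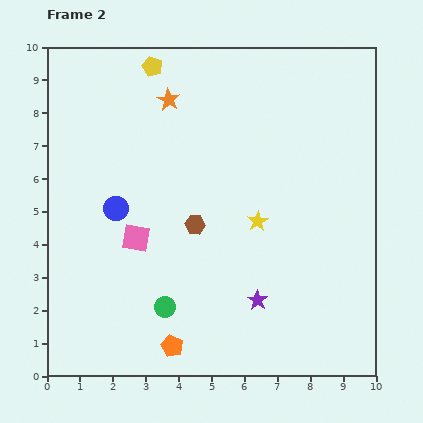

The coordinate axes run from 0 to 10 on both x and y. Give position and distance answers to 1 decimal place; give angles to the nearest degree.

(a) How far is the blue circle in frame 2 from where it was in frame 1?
2.3

The blue circle moved from (4.0, 6.4) to (2.1, 5.1), a distance of √(1.9² + 1.3²) ≈ 2.3.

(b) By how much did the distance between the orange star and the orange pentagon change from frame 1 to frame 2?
+1.9

Distance in frame 1: 5.6. Distance in frame 2: 7.5.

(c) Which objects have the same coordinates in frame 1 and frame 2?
the pink square, the yellow pentagon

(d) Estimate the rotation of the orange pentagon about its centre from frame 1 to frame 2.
20° clockwise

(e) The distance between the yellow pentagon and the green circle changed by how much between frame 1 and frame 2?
+1.5

Distance in frame 1: 5.8. Distance in frame 2: 7.3.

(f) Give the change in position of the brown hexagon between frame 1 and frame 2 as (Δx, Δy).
(0.4, 2.4)

The brown hexagon was at (4.1, 2.2) in frame 1 and (4.5, 4.6) in frame 2.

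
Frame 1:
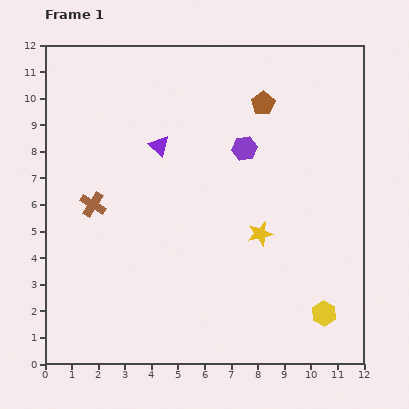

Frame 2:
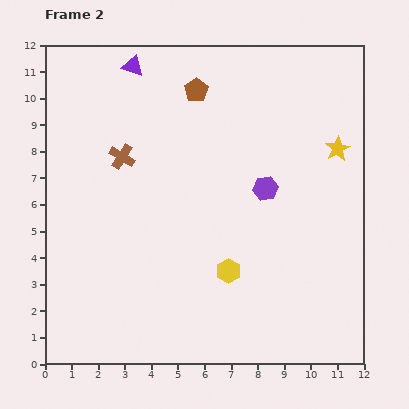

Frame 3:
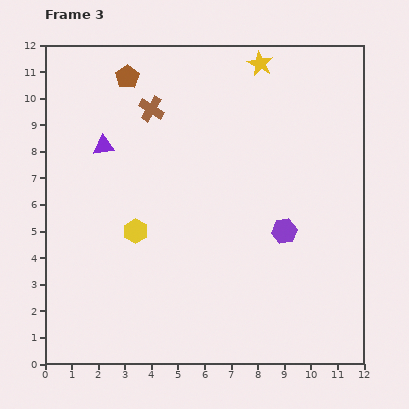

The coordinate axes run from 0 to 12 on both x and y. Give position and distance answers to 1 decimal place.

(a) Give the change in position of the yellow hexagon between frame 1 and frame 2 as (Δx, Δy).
(-3.6, 1.6)

The yellow hexagon was at (10.5, 1.9) in frame 1 and (6.9, 3.5) in frame 2.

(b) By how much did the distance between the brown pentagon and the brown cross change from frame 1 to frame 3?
-5.9

Distance in frame 1: 7.4. Distance in frame 3: 1.5.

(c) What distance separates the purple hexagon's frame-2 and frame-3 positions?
1.7

The purple hexagon moved from (8.3, 6.6) to (9.0, 5.0), a distance of √(0.7² + 1.6²) ≈ 1.7.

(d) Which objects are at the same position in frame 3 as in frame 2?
none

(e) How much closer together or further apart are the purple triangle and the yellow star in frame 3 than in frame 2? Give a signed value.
-1.6

Distance in frame 2: 8.3. Distance in frame 3: 6.7.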